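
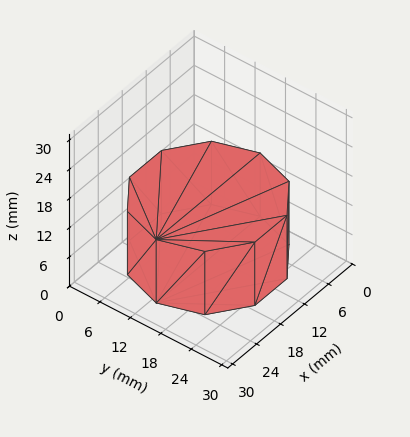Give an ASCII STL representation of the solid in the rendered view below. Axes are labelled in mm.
Reading the render: the shape is a regular 10-sided prism (a cylinder approximated with 10 flat sides), circumscribed radius ≈ 13 mm, height ≈ 13 mm (dimensions read to the nearest mm from the axis ticks). For the STL, each face is triangulated and given an outward normal.

solid part
  facet normal 0.0000 0.0000 -1.0000
    outer loop
      vertex 17.02 25.36 0.00
      vertex 23.52 20.64 0.00
      vertex 26.00 13.00 0.00
    endloop
  endfacet
  facet normal 0.0000 0.0000 -1.0000
    outer loop
      vertex 8.98 25.36 0.00
      vertex 17.02 25.36 0.00
      vertex 26.00 13.00 0.00
    endloop
  endfacet
  facet normal 0.0000 0.0000 -1.0000
    outer loop
      vertex 2.48 20.64 0.00
      vertex 8.98 25.36 0.00
      vertex 26.00 13.00 0.00
    endloop
  endfacet
  facet normal 0.0000 0.0000 -1.0000
    outer loop
      vertex 0.00 13.00 0.00
      vertex 2.48 20.64 0.00
      vertex 26.00 13.00 0.00
    endloop
  endfacet
  facet normal 0.0000 0.0000 -1.0000
    outer loop
      vertex 2.48 5.36 0.00
      vertex 0.00 13.00 0.00
      vertex 26.00 13.00 0.00
    endloop
  endfacet
  facet normal 0.0000 0.0000 -1.0000
    outer loop
      vertex 8.98 0.64 0.00
      vertex 2.48 5.36 0.00
      vertex 26.00 13.00 0.00
    endloop
  endfacet
  facet normal 0.0000 0.0000 -1.0000
    outer loop
      vertex 17.02 0.64 0.00
      vertex 8.98 0.64 0.00
      vertex 26.00 13.00 0.00
    endloop
  endfacet
  facet normal 0.0000 0.0000 -1.0000
    outer loop
      vertex 23.52 5.36 0.00
      vertex 17.02 0.64 0.00
      vertex 26.00 13.00 0.00
    endloop
  endfacet
  facet normal 0.0000 0.0000 1.0000
    outer loop
      vertex 26.00 13.00 13.00
      vertex 23.52 20.64 13.00
      vertex 17.02 25.36 13.00
    endloop
  endfacet
  facet normal 0.0000 0.0000 1.0000
    outer loop
      vertex 26.00 13.00 13.00
      vertex 17.02 25.36 13.00
      vertex 8.98 25.36 13.00
    endloop
  endfacet
  facet normal 0.0000 0.0000 1.0000
    outer loop
      vertex 26.00 13.00 13.00
      vertex 8.98 25.36 13.00
      vertex 2.48 20.64 13.00
    endloop
  endfacet
  facet normal 0.0000 0.0000 1.0000
    outer loop
      vertex 26.00 13.00 13.00
      vertex 2.48 20.64 13.00
      vertex 0.00 13.00 13.00
    endloop
  endfacet
  facet normal 0.0000 0.0000 1.0000
    outer loop
      vertex 26.00 13.00 13.00
      vertex 0.00 13.00 13.00
      vertex 2.48 5.36 13.00
    endloop
  endfacet
  facet normal 0.0000 0.0000 1.0000
    outer loop
      vertex 26.00 13.00 13.00
      vertex 2.48 5.36 13.00
      vertex 8.98 0.64 13.00
    endloop
  endfacet
  facet normal 0.0000 0.0000 1.0000
    outer loop
      vertex 26.00 13.00 13.00
      vertex 8.98 0.64 13.00
      vertex 17.02 0.64 13.00
    endloop
  endfacet
  facet normal 0.0000 0.0000 1.0000
    outer loop
      vertex 26.00 13.00 13.00
      vertex 17.02 0.64 13.00
      vertex 23.52 5.36 13.00
    endloop
  endfacet
  facet normal 0.9511 0.3087 0.0000
    outer loop
      vertex 26.00 13.00 0.00
      vertex 23.52 20.64 0.00
      vertex 23.52 20.64 13.00
    endloop
  endfacet
  facet normal 0.9511 0.3087 0.0000
    outer loop
      vertex 26.00 13.00 0.00
      vertex 23.52 20.64 13.00
      vertex 26.00 13.00 13.00
    endloop
  endfacet
  facet normal 0.5876 0.8092 0.0000
    outer loop
      vertex 23.52 20.64 0.00
      vertex 17.02 25.36 0.00
      vertex 17.02 25.36 13.00
    endloop
  endfacet
  facet normal 0.5876 0.8092 0.0000
    outer loop
      vertex 23.52 20.64 0.00
      vertex 17.02 25.36 13.00
      vertex 23.52 20.64 13.00
    endloop
  endfacet
  facet normal 0.0000 1.0000 0.0000
    outer loop
      vertex 17.02 25.36 0.00
      vertex 8.98 25.36 0.00
      vertex 8.98 25.36 13.00
    endloop
  endfacet
  facet normal 0.0000 1.0000 0.0000
    outer loop
      vertex 17.02 25.36 0.00
      vertex 8.98 25.36 13.00
      vertex 17.02 25.36 13.00
    endloop
  endfacet
  facet normal -0.5876 0.8092 0.0000
    outer loop
      vertex 8.98 25.36 0.00
      vertex 2.48 20.64 0.00
      vertex 2.48 20.64 13.00
    endloop
  endfacet
  facet normal -0.5876 0.8092 0.0000
    outer loop
      vertex 8.98 25.36 0.00
      vertex 2.48 20.64 13.00
      vertex 8.98 25.36 13.00
    endloop
  endfacet
  facet normal -0.9511 0.3087 0.0000
    outer loop
      vertex 2.48 20.64 0.00
      vertex 0.00 13.00 0.00
      vertex 0.00 13.00 13.00
    endloop
  endfacet
  facet normal -0.9511 0.3087 0.0000
    outer loop
      vertex 2.48 20.64 0.00
      vertex 0.00 13.00 13.00
      vertex 2.48 20.64 13.00
    endloop
  endfacet
  facet normal -0.9511 -0.3087 0.0000
    outer loop
      vertex 0.00 13.00 0.00
      vertex 2.48 5.36 0.00
      vertex 2.48 5.36 13.00
    endloop
  endfacet
  facet normal -0.9511 -0.3087 0.0000
    outer loop
      vertex 0.00 13.00 0.00
      vertex 2.48 5.36 13.00
      vertex 0.00 13.00 13.00
    endloop
  endfacet
  facet normal -0.5876 -0.8092 0.0000
    outer loop
      vertex 2.48 5.36 0.00
      vertex 8.98 0.64 0.00
      vertex 8.98 0.64 13.00
    endloop
  endfacet
  facet normal -0.5876 -0.8092 0.0000
    outer loop
      vertex 2.48 5.36 0.00
      vertex 8.98 0.64 13.00
      vertex 2.48 5.36 13.00
    endloop
  endfacet
  facet normal 0.0000 -1.0000 0.0000
    outer loop
      vertex 8.98 0.64 0.00
      vertex 17.02 0.64 0.00
      vertex 17.02 0.64 13.00
    endloop
  endfacet
  facet normal 0.0000 -1.0000 0.0000
    outer loop
      vertex 8.98 0.64 0.00
      vertex 17.02 0.64 13.00
      vertex 8.98 0.64 13.00
    endloop
  endfacet
  facet normal 0.5876 -0.8092 0.0000
    outer loop
      vertex 17.02 0.64 0.00
      vertex 23.52 5.36 0.00
      vertex 23.52 5.36 13.00
    endloop
  endfacet
  facet normal 0.5876 -0.8092 0.0000
    outer loop
      vertex 17.02 0.64 0.00
      vertex 23.52 5.36 13.00
      vertex 17.02 0.64 13.00
    endloop
  endfacet
  facet normal 0.9511 -0.3087 0.0000
    outer loop
      vertex 23.52 5.36 0.00
      vertex 26.00 13.00 0.00
      vertex 26.00 13.00 13.00
    endloop
  endfacet
  facet normal 0.9511 -0.3087 0.0000
    outer loop
      vertex 23.52 5.36 0.00
      vertex 26.00 13.00 13.00
      vertex 23.52 5.36 13.00
    endloop
  endfacet
endsolid part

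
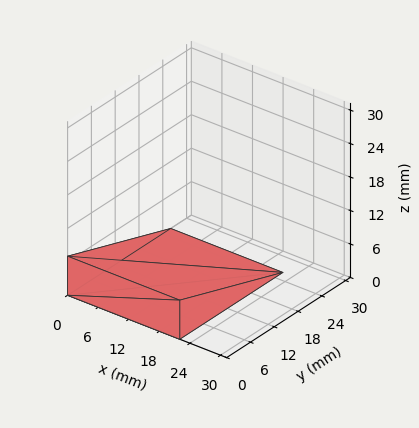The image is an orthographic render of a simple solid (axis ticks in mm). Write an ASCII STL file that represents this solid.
Reading the render: the shape is a wedge (ramp): 22 × 26 mm base, rising to 7 mm along the y=0 edge and sloping linearly to z=0 at y=26 (dimensions read to the nearest mm from the axis ticks). For the STL, each face is triangulated and given an outward normal.

solid part
  facet normal 0.0000 0.0000 -1.0000
    outer loop
      vertex 22.000 26.000 0.000
      vertex 22.000 0.000 0.000
      vertex 0.000 0.000 0.000
    endloop
  endfacet
  facet normal 0.0000 0.0000 -1.0000
    outer loop
      vertex 0.000 26.000 0.000
      vertex 22.000 26.000 0.000
      vertex 0.000 0.000 0.000
    endloop
  endfacet
  facet normal 0.0000 -1.0000 0.0000
    outer loop
      vertex 0.000 0.000 0.000
      vertex 22.000 0.000 0.000
      vertex 22.000 0.000 7.000
    endloop
  endfacet
  facet normal 0.0000 -1.0000 0.0000
    outer loop
      vertex 0.000 0.000 0.000
      vertex 22.000 0.000 7.000
      vertex 0.000 0.000 7.000
    endloop
  endfacet
  facet normal 0.0000 0.2600 0.9656
    outer loop
      vertex 0.000 0.000 7.000
      vertex 22.000 0.000 7.000
      vertex 22.000 26.000 0.000
    endloop
  endfacet
  facet normal 0.0000 0.2600 0.9656
    outer loop
      vertex 0.000 0.000 7.000
      vertex 22.000 26.000 0.000
      vertex 0.000 26.000 0.000
    endloop
  endfacet
  facet normal -1.0000 0.0000 0.0000
    outer loop
      vertex 0.000 0.000 7.000
      vertex 0.000 26.000 0.000
      vertex 0.000 0.000 0.000
    endloop
  endfacet
  facet normal 1.0000 0.0000 0.0000
    outer loop
      vertex 22.000 0.000 0.000
      vertex 22.000 26.000 0.000
      vertex 22.000 0.000 7.000
    endloop
  endfacet
endsolid part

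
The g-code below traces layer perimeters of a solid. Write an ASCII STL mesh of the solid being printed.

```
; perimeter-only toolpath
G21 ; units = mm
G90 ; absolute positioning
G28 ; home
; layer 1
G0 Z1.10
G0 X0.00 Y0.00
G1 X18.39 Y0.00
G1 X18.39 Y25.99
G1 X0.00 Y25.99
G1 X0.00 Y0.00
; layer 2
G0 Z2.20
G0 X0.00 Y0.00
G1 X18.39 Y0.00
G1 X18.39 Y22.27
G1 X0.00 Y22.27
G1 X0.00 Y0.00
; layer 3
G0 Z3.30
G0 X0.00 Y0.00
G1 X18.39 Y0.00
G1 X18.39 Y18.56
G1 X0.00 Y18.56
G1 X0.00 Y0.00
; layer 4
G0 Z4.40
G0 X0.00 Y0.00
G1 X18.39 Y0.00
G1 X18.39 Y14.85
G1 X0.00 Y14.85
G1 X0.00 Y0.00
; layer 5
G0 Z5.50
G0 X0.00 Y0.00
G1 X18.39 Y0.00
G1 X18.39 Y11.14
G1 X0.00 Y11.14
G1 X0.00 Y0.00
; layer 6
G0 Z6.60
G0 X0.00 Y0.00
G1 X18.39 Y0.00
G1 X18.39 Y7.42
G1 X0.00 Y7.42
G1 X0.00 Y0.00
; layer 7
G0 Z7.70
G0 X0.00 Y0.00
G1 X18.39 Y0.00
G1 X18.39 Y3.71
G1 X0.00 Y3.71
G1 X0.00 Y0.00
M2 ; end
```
solid part
  facet normal 0.0000 0.0000 -1.0000
    outer loop
      vertex 18.39 29.70 0.00
      vertex 18.39 0.00 0.00
      vertex 0.00 0.00 0.00
    endloop
  endfacet
  facet normal 0.0000 0.0000 -1.0000
    outer loop
      vertex 0.00 29.70 0.00
      vertex 18.39 29.70 0.00
      vertex 0.00 0.00 0.00
    endloop
  endfacet
  facet normal 0.0000 -1.0000 0.0000
    outer loop
      vertex 0.00 0.00 0.00
      vertex 18.39 0.00 0.00
      vertex 18.39 0.00 8.80
    endloop
  endfacet
  facet normal 0.0000 -1.0000 0.0000
    outer loop
      vertex 0.00 0.00 0.00
      vertex 18.39 0.00 8.80
      vertex 0.00 0.00 8.80
    endloop
  endfacet
  facet normal 0.0000 0.2841 0.9588
    outer loop
      vertex 0.00 0.00 8.80
      vertex 18.39 0.00 8.80
      vertex 18.39 29.70 0.00
    endloop
  endfacet
  facet normal 0.0000 0.2841 0.9588
    outer loop
      vertex 0.00 0.00 8.80
      vertex 18.39 29.70 0.00
      vertex 0.00 29.70 0.00
    endloop
  endfacet
  facet normal -1.0000 0.0000 0.0000
    outer loop
      vertex 0.00 0.00 8.80
      vertex 0.00 29.70 0.00
      vertex 0.00 0.00 0.00
    endloop
  endfacet
  facet normal 1.0000 0.0000 0.0000
    outer loop
      vertex 18.39 0.00 0.00
      vertex 18.39 29.70 0.00
      vertex 18.39 0.00 8.80
    endloop
  endfacet
endsolid part

The G0 Z moves step by Δz≈1.10 mm. The G1 loops shrink linearly with z, so the solid tapers from its base footprint up to z≈8.8. Closing with a flat bottom cap and the tapered top and triangulating gives 8 facets — a wedge (ramp): 18.4 × 29.7 mm base, rising to 8.8 mm along the y=0 edge and sloping linearly to z=0 at y=29.7.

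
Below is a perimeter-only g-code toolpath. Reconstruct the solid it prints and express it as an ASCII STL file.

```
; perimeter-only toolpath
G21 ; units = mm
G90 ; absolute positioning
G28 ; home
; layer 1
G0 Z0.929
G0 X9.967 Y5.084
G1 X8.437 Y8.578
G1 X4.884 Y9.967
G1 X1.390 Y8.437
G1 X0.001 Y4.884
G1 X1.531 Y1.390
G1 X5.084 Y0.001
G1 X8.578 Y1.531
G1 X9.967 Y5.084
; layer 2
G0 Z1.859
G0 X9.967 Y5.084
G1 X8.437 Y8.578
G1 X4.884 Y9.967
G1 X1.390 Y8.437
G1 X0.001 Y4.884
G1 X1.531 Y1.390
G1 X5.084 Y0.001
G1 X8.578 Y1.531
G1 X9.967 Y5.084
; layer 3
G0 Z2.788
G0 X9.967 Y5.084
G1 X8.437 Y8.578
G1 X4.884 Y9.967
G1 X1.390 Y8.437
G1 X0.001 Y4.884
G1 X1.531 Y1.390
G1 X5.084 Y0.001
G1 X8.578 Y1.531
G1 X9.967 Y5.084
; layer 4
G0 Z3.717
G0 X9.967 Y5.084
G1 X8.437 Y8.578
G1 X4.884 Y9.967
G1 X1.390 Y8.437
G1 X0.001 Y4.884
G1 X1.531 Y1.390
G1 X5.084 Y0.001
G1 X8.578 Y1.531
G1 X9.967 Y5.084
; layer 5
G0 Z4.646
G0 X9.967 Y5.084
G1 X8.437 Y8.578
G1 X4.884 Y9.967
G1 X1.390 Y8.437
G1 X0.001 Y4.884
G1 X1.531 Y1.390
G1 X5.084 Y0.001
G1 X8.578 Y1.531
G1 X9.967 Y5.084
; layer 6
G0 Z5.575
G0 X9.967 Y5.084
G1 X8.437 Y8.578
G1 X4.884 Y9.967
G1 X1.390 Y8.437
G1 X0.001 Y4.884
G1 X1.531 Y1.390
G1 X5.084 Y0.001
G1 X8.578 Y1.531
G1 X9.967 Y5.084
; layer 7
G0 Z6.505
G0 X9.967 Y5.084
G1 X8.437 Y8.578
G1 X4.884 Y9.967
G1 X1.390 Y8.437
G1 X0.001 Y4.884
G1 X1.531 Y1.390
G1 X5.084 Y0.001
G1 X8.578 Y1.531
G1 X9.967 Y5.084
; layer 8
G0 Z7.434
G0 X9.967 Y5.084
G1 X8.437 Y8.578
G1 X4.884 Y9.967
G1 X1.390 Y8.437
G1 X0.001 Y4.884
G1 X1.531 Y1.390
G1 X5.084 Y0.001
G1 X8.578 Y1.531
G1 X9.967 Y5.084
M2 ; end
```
solid part
  facet normal 0.0000 0.0000 -1.0000
    outer loop
      vertex 4.884 9.967 0.000
      vertex 8.437 8.578 0.000
      vertex 9.967 5.084 0.000
    endloop
  endfacet
  facet normal 0.0000 0.0000 -1.0000
    outer loop
      vertex 1.390 8.437 0.000
      vertex 4.884 9.967 0.000
      vertex 9.967 5.084 0.000
    endloop
  endfacet
  facet normal 0.0000 0.0000 -1.0000
    outer loop
      vertex 0.001 4.884 0.000
      vertex 1.390 8.437 0.000
      vertex 9.967 5.084 0.000
    endloop
  endfacet
  facet normal 0.0000 0.0000 -1.0000
    outer loop
      vertex 1.531 1.390 0.000
      vertex 0.001 4.884 0.000
      vertex 9.967 5.084 0.000
    endloop
  endfacet
  facet normal 0.0000 0.0000 -1.0000
    outer loop
      vertex 5.084 0.001 0.000
      vertex 1.531 1.390 0.000
      vertex 9.967 5.084 0.000
    endloop
  endfacet
  facet normal 0.0000 0.0000 -1.0000
    outer loop
      vertex 8.578 1.531 0.000
      vertex 5.084 0.001 0.000
      vertex 9.967 5.084 0.000
    endloop
  endfacet
  facet normal 0.0000 0.0000 1.0000
    outer loop
      vertex 9.967 5.084 7.434
      vertex 8.437 8.578 7.434
      vertex 4.884 9.967 7.434
    endloop
  endfacet
  facet normal 0.0000 0.0000 1.0000
    outer loop
      vertex 9.967 5.084 7.434
      vertex 4.884 9.967 7.434
      vertex 1.390 8.437 7.434
    endloop
  endfacet
  facet normal 0.0000 0.0000 1.0000
    outer loop
      vertex 9.967 5.084 7.434
      vertex 1.390 8.437 7.434
      vertex 0.001 4.884 7.434
    endloop
  endfacet
  facet normal 0.0000 0.0000 1.0000
    outer loop
      vertex 9.967 5.084 7.434
      vertex 0.001 4.884 7.434
      vertex 1.531 1.390 7.434
    endloop
  endfacet
  facet normal 0.0000 0.0000 1.0000
    outer loop
      vertex 9.967 5.084 7.434
      vertex 1.531 1.390 7.434
      vertex 5.084 0.001 7.434
    endloop
  endfacet
  facet normal 0.0000 0.0000 1.0000
    outer loop
      vertex 9.967 5.084 7.434
      vertex 5.084 0.001 7.434
      vertex 8.578 1.531 7.434
    endloop
  endfacet
  facet normal 0.9160 0.4011 0.0000
    outer loop
      vertex 9.967 5.084 0.000
      vertex 8.437 8.578 0.000
      vertex 8.437 8.578 7.434
    endloop
  endfacet
  facet normal 0.9160 0.4011 0.0000
    outer loop
      vertex 9.967 5.084 0.000
      vertex 8.437 8.578 7.434
      vertex 9.967 5.084 7.434
    endloop
  endfacet
  facet normal 0.3641 0.9314 0.0000
    outer loop
      vertex 8.437 8.578 0.000
      vertex 4.884 9.967 0.000
      vertex 4.884 9.967 7.434
    endloop
  endfacet
  facet normal 0.3641 0.9314 0.0000
    outer loop
      vertex 8.437 8.578 0.000
      vertex 4.884 9.967 7.434
      vertex 8.437 8.578 7.434
    endloop
  endfacet
  facet normal -0.4011 0.9160 0.0000
    outer loop
      vertex 4.884 9.967 0.000
      vertex 1.390 8.437 0.000
      vertex 1.390 8.437 7.434
    endloop
  endfacet
  facet normal -0.4011 0.9160 0.0000
    outer loop
      vertex 4.884 9.967 0.000
      vertex 1.390 8.437 7.434
      vertex 4.884 9.967 7.434
    endloop
  endfacet
  facet normal -0.9314 0.3641 0.0000
    outer loop
      vertex 1.390 8.437 0.000
      vertex 0.001 4.884 0.000
      vertex 0.001 4.884 7.434
    endloop
  endfacet
  facet normal -0.9314 0.3641 0.0000
    outer loop
      vertex 1.390 8.437 0.000
      vertex 0.001 4.884 7.434
      vertex 1.390 8.437 7.434
    endloop
  endfacet
  facet normal -0.9160 -0.4011 0.0000
    outer loop
      vertex 0.001 4.884 0.000
      vertex 1.531 1.390 0.000
      vertex 1.531 1.390 7.434
    endloop
  endfacet
  facet normal -0.9160 -0.4011 0.0000
    outer loop
      vertex 0.001 4.884 0.000
      vertex 1.531 1.390 7.434
      vertex 0.001 4.884 7.434
    endloop
  endfacet
  facet normal -0.3641 -0.9314 0.0000
    outer loop
      vertex 1.531 1.390 0.000
      vertex 5.084 0.001 0.000
      vertex 5.084 0.001 7.434
    endloop
  endfacet
  facet normal -0.3641 -0.9314 0.0000
    outer loop
      vertex 1.531 1.390 0.000
      vertex 5.084 0.001 7.434
      vertex 1.531 1.390 7.434
    endloop
  endfacet
  facet normal 0.4011 -0.9160 0.0000
    outer loop
      vertex 5.084 0.001 0.000
      vertex 8.578 1.531 0.000
      vertex 8.578 1.531 7.434
    endloop
  endfacet
  facet normal 0.4011 -0.9160 0.0000
    outer loop
      vertex 5.084 0.001 0.000
      vertex 8.578 1.531 7.434
      vertex 5.084 0.001 7.434
    endloop
  endfacet
  facet normal 0.9314 -0.3641 0.0000
    outer loop
      vertex 8.578 1.531 0.000
      vertex 9.967 5.084 0.000
      vertex 9.967 5.084 7.434
    endloop
  endfacet
  facet normal 0.9314 -0.3641 0.0000
    outer loop
      vertex 8.578 1.531 0.000
      vertex 9.967 5.084 7.434
      vertex 8.578 1.531 7.434
    endloop
  endfacet
endsolid part

The G0 Z moves step by Δz≈0.929 mm. Every layer's G1 loop is the same polygon, so the solid is a straight extrusion of it from z=0 to z≈7.43. Closing with flat bottom and top caps and triangulating gives 28 facets — a regular 8-sided prism (a cylinder approximated with 8 flat sides), circumscribed radius ≈ 4.98 mm, height ≈ 7.43 mm.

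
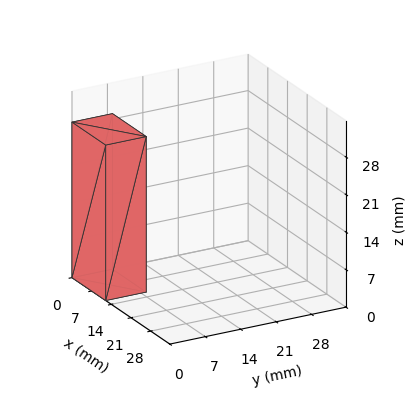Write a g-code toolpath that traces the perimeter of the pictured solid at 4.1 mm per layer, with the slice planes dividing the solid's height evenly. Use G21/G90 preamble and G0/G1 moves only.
Reading the render: the shape is a rectangular box, roughly 12 × 8 mm footprint and 29 mm tall (dimensions read to the nearest mm from the axis ticks). For the g-code, the solid's height is divided into equal slices at the stated Δz and each level perimeter traced with G1 moves after a G0 lift.

; perimeter-only toolpath
G21 ; units = mm
G90 ; absolute positioning
G28 ; home
; layer 1
G0 Z4.1
G0 X0.0 Y0.0
G1 X12.0 Y0.0
G1 X12.0 Y8.0
G1 X0.0 Y8.0
G1 X0.0 Y0.0
; layer 2
G0 Z8.3
G0 X0.0 Y0.0
G1 X12.0 Y0.0
G1 X12.0 Y8.0
G1 X0.0 Y8.0
G1 X0.0 Y0.0
; layer 3
G0 Z12.4
G0 X0.0 Y0.0
G1 X12.0 Y0.0
G1 X12.0 Y8.0
G1 X0.0 Y8.0
G1 X0.0 Y0.0
; layer 4
G0 Z16.6
G0 X0.0 Y0.0
G1 X12.0 Y0.0
G1 X12.0 Y8.0
G1 X0.0 Y8.0
G1 X0.0 Y0.0
; layer 5
G0 Z20.7
G0 X0.0 Y0.0
G1 X12.0 Y0.0
G1 X12.0 Y8.0
G1 X0.0 Y8.0
G1 X0.0 Y0.0
; layer 6
G0 Z24.9
G0 X0.0 Y0.0
G1 X12.0 Y0.0
G1 X12.0 Y8.0
G1 X0.0 Y8.0
G1 X0.0 Y0.0
; layer 7
G0 Z29.0
G0 X0.0 Y0.0
G1 X12.0 Y0.0
G1 X12.0 Y8.0
G1 X0.0 Y8.0
G1 X0.0 Y0.0
M2 ; end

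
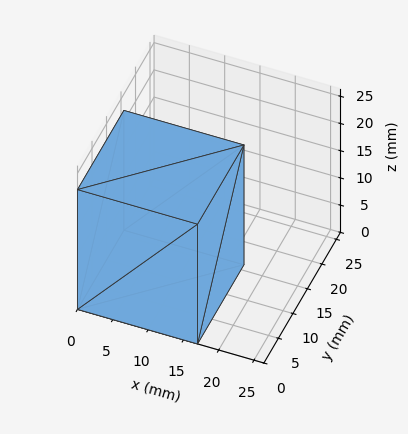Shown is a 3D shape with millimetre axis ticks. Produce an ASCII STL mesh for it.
Reading the render: the shape is a rectangular box, roughly 17 × 16 mm footprint and 22 mm tall (dimensions read to the nearest mm from the axis ticks). For the STL, each face is triangulated and given an outward normal.

solid part
  facet normal 0.0000 0.0000 -1.0000
    outer loop
      vertex 17.00 16.00 0.00
      vertex 17.00 0.00 0.00
      vertex 0.00 0.00 0.00
    endloop
  endfacet
  facet normal 0.0000 0.0000 -1.0000
    outer loop
      vertex 0.00 16.00 0.00
      vertex 17.00 16.00 0.00
      vertex 0.00 0.00 0.00
    endloop
  endfacet
  facet normal 0.0000 0.0000 1.0000
    outer loop
      vertex 0.00 0.00 22.00
      vertex 17.00 0.00 22.00
      vertex 17.00 16.00 22.00
    endloop
  endfacet
  facet normal 0.0000 0.0000 1.0000
    outer loop
      vertex 0.00 0.00 22.00
      vertex 17.00 16.00 22.00
      vertex 0.00 16.00 22.00
    endloop
  endfacet
  facet normal 0.0000 -1.0000 0.0000
    outer loop
      vertex 0.00 0.00 0.00
      vertex 17.00 0.00 0.00
      vertex 17.00 0.00 22.00
    endloop
  endfacet
  facet normal 0.0000 -1.0000 0.0000
    outer loop
      vertex 0.00 0.00 0.00
      vertex 17.00 0.00 22.00
      vertex 0.00 0.00 22.00
    endloop
  endfacet
  facet normal 0.0000 1.0000 0.0000
    outer loop
      vertex 17.00 16.00 22.00
      vertex 17.00 16.00 0.00
      vertex 0.00 16.00 0.00
    endloop
  endfacet
  facet normal 0.0000 1.0000 0.0000
    outer loop
      vertex 0.00 16.00 22.00
      vertex 17.00 16.00 22.00
      vertex 0.00 16.00 0.00
    endloop
  endfacet
  facet normal -1.0000 0.0000 0.0000
    outer loop
      vertex 0.00 16.00 22.00
      vertex 0.00 16.00 0.00
      vertex 0.00 0.00 0.00
    endloop
  endfacet
  facet normal -1.0000 0.0000 0.0000
    outer loop
      vertex 0.00 0.00 22.00
      vertex 0.00 16.00 22.00
      vertex 0.00 0.00 0.00
    endloop
  endfacet
  facet normal 1.0000 0.0000 0.0000
    outer loop
      vertex 17.00 0.00 0.00
      vertex 17.00 16.00 0.00
      vertex 17.00 16.00 22.00
    endloop
  endfacet
  facet normal 1.0000 0.0000 0.0000
    outer loop
      vertex 17.00 0.00 0.00
      vertex 17.00 16.00 22.00
      vertex 17.00 0.00 22.00
    endloop
  endfacet
endsolid part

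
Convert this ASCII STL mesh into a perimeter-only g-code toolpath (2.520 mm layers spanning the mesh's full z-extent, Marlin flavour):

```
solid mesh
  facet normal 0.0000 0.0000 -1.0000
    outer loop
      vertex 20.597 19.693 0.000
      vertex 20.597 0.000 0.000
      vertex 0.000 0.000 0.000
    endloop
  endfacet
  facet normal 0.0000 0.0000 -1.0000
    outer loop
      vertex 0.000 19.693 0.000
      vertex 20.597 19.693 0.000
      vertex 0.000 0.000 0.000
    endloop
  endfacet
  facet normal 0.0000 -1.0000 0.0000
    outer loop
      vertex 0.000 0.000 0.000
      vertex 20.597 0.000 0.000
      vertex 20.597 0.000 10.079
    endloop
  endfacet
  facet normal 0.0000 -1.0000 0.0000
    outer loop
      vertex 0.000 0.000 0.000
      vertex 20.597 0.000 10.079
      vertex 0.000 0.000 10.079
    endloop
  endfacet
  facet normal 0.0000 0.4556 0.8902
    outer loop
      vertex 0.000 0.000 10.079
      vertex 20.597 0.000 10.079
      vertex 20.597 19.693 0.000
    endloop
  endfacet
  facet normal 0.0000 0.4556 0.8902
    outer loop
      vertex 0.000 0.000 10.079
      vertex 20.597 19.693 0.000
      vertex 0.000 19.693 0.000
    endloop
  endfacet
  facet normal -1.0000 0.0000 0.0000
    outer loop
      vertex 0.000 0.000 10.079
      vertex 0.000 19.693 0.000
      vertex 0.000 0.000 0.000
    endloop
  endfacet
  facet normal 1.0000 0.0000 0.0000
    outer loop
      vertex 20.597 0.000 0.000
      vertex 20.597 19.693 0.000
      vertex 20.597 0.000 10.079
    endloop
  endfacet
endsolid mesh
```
; perimeter-only toolpath
G21 ; units = mm
G90 ; absolute positioning
G28 ; home
; layer 1
G0 Z2.520
G0 X0.000 Y0.000
G1 X20.597 Y0.000
G1 X20.597 Y14.770
G1 X0.000 Y14.770
G1 X0.000 Y0.000
; layer 2
G0 Z5.040
G0 X0.000 Y0.000
G1 X20.597 Y0.000
G1 X20.597 Y9.847
G1 X0.000 Y9.847
G1 X0.000 Y0.000
; layer 3
G0 Z7.559
G0 X0.000 Y0.000
G1 X20.597 Y0.000
G1 X20.597 Y4.923
G1 X0.000 Y4.923
G1 X0.000 Y0.000
M2 ; end

The solid is a wedge (ramp): 20.6 × 19.7 mm base, rising to 10.1 mm along the y=0 edge and sloping linearly to z=0 at y=19.7. Slicing at Δz = 2.520 mm — 4 equal slices spanning the solid's height, so layer i sits at z = i·h/4 — gives 3 non-empty perimeters. Each is a 4-segment closed polygon; G0 lifts to the layer z and rapids to the start vertex, then G1 traces the edges. The cross-section shrinks linearly with z (the slice at the apex is degenerate and omitted).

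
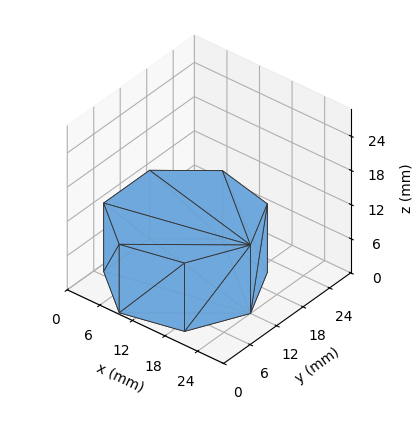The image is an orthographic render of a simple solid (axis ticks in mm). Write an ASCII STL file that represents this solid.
Reading the render: the shape is a regular 7-sided prism (a cylinder approximated with 7 flat sides), circumscribed radius ≈ 12 mm, height ≈ 12 mm (dimensions read to the nearest mm from the axis ticks). For the STL, each face is triangulated and given an outward normal.

solid part
  facet normal 0.0000 0.0000 -1.0000
    outer loop
      vertex 9.33 23.70 0.00
      vertex 19.48 21.38 0.00
      vertex 24.00 12.00 0.00
    endloop
  endfacet
  facet normal 0.0000 0.0000 -1.0000
    outer loop
      vertex 1.19 17.21 0.00
      vertex 9.33 23.70 0.00
      vertex 24.00 12.00 0.00
    endloop
  endfacet
  facet normal 0.0000 0.0000 -1.0000
    outer loop
      vertex 1.19 6.79 0.00
      vertex 1.19 17.21 0.00
      vertex 24.00 12.00 0.00
    endloop
  endfacet
  facet normal 0.0000 0.0000 -1.0000
    outer loop
      vertex 9.33 0.30 0.00
      vertex 1.19 6.79 0.00
      vertex 24.00 12.00 0.00
    endloop
  endfacet
  facet normal 0.0000 0.0000 -1.0000
    outer loop
      vertex 19.48 2.62 0.00
      vertex 9.33 0.30 0.00
      vertex 24.00 12.00 0.00
    endloop
  endfacet
  facet normal 0.0000 0.0000 1.0000
    outer loop
      vertex 24.00 12.00 12.00
      vertex 19.48 21.38 12.00
      vertex 9.33 23.70 12.00
    endloop
  endfacet
  facet normal 0.0000 0.0000 1.0000
    outer loop
      vertex 24.00 12.00 12.00
      vertex 9.33 23.70 12.00
      vertex 1.19 17.21 12.00
    endloop
  endfacet
  facet normal 0.0000 0.0000 1.0000
    outer loop
      vertex 24.00 12.00 12.00
      vertex 1.19 17.21 12.00
      vertex 1.19 6.79 12.00
    endloop
  endfacet
  facet normal 0.0000 0.0000 1.0000
    outer loop
      vertex 24.00 12.00 12.00
      vertex 1.19 6.79 12.00
      vertex 9.33 0.30 12.00
    endloop
  endfacet
  facet normal 0.0000 0.0000 1.0000
    outer loop
      vertex 24.00 12.00 12.00
      vertex 9.33 0.30 12.00
      vertex 19.48 2.62 12.00
    endloop
  endfacet
  facet normal 0.9009 0.4341 0.0000
    outer loop
      vertex 24.00 12.00 0.00
      vertex 19.48 21.38 0.00
      vertex 19.48 21.38 12.00
    endloop
  endfacet
  facet normal 0.9009 0.4341 0.0000
    outer loop
      vertex 24.00 12.00 0.00
      vertex 19.48 21.38 12.00
      vertex 24.00 12.00 12.00
    endloop
  endfacet
  facet normal 0.2228 0.9749 0.0000
    outer loop
      vertex 19.48 21.38 0.00
      vertex 9.33 23.70 0.00
      vertex 9.33 23.70 12.00
    endloop
  endfacet
  facet normal 0.2228 0.9749 0.0000
    outer loop
      vertex 19.48 21.38 0.00
      vertex 9.33 23.70 12.00
      vertex 19.48 21.38 12.00
    endloop
  endfacet
  facet normal -0.6234 0.7819 0.0000
    outer loop
      vertex 9.33 23.70 0.00
      vertex 1.19 17.21 0.00
      vertex 1.19 17.21 12.00
    endloop
  endfacet
  facet normal -0.6234 0.7819 0.0000
    outer loop
      vertex 9.33 23.70 0.00
      vertex 1.19 17.21 12.00
      vertex 9.33 23.70 12.00
    endloop
  endfacet
  facet normal -1.0000 0.0000 0.0000
    outer loop
      vertex 1.19 17.21 0.00
      vertex 1.19 6.79 0.00
      vertex 1.19 6.79 12.00
    endloop
  endfacet
  facet normal -1.0000 0.0000 0.0000
    outer loop
      vertex 1.19 17.21 0.00
      vertex 1.19 6.79 12.00
      vertex 1.19 17.21 12.00
    endloop
  endfacet
  facet normal -0.6234 -0.7819 0.0000
    outer loop
      vertex 1.19 6.79 0.00
      vertex 9.33 0.30 0.00
      vertex 9.33 0.30 12.00
    endloop
  endfacet
  facet normal -0.6234 -0.7819 0.0000
    outer loop
      vertex 1.19 6.79 0.00
      vertex 9.33 0.30 12.00
      vertex 1.19 6.79 12.00
    endloop
  endfacet
  facet normal 0.2228 -0.9749 0.0000
    outer loop
      vertex 9.33 0.30 0.00
      vertex 19.48 2.62 0.00
      vertex 19.48 2.62 12.00
    endloop
  endfacet
  facet normal 0.2228 -0.9749 0.0000
    outer loop
      vertex 9.33 0.30 0.00
      vertex 19.48 2.62 12.00
      vertex 9.33 0.30 12.00
    endloop
  endfacet
  facet normal 0.9009 -0.4341 0.0000
    outer loop
      vertex 19.48 2.62 0.00
      vertex 24.00 12.00 0.00
      vertex 24.00 12.00 12.00
    endloop
  endfacet
  facet normal 0.9009 -0.4341 0.0000
    outer loop
      vertex 19.48 2.62 0.00
      vertex 24.00 12.00 12.00
      vertex 19.48 2.62 12.00
    endloop
  endfacet
endsolid part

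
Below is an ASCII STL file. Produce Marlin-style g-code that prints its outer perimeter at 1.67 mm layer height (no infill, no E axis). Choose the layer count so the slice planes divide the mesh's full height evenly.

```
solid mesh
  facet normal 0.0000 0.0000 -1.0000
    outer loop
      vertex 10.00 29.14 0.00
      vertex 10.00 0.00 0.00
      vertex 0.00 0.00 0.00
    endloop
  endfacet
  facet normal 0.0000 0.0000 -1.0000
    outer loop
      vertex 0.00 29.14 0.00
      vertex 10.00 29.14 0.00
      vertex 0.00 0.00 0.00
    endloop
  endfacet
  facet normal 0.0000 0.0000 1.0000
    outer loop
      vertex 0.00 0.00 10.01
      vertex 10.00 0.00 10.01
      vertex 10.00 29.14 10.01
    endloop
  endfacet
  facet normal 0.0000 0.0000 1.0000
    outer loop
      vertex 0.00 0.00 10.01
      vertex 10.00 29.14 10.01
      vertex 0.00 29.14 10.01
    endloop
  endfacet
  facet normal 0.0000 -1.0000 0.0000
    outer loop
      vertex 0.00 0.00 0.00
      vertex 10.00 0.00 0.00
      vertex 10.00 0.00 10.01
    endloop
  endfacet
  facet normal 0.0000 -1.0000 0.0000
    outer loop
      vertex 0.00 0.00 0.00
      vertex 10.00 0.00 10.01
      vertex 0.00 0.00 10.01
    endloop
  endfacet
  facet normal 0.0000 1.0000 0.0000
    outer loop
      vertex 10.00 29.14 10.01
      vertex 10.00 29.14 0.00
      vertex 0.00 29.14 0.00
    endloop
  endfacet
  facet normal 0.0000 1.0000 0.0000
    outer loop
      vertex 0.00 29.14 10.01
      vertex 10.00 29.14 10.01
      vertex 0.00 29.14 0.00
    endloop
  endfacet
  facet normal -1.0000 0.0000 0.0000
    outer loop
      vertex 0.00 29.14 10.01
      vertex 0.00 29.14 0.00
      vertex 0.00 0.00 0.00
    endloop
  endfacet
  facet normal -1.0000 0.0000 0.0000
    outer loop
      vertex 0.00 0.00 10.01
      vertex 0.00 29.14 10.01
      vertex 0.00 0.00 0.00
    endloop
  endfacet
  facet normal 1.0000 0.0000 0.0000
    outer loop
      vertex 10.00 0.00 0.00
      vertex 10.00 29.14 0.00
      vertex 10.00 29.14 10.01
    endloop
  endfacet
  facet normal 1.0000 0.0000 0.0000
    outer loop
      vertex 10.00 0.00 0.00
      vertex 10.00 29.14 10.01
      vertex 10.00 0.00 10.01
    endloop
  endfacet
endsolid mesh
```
; perimeter-only toolpath
G21 ; units = mm
G90 ; absolute positioning
G28 ; home
; layer 1
G0 Z1.67
G0 X0.00 Y0.00
G1 X10.00 Y0.00
G1 X10.00 Y29.14
G1 X0.00 Y29.14
G1 X0.00 Y0.00
; layer 2
G0 Z3.34
G0 X0.00 Y0.00
G1 X10.00 Y0.00
G1 X10.00 Y29.14
G1 X0.00 Y29.14
G1 X0.00 Y0.00
; layer 3
G0 Z5.00
G0 X0.00 Y0.00
G1 X10.00 Y0.00
G1 X10.00 Y29.14
G1 X0.00 Y29.14
G1 X0.00 Y0.00
; layer 4
G0 Z6.67
G0 X0.00 Y0.00
G1 X10.00 Y0.00
G1 X10.00 Y29.14
G1 X0.00 Y29.14
G1 X0.00 Y0.00
; layer 5
G0 Z8.34
G0 X0.00 Y0.00
G1 X10.00 Y0.00
G1 X10.00 Y29.14
G1 X0.00 Y29.14
G1 X0.00 Y0.00
; layer 6
G0 Z10.01
G0 X0.00 Y0.00
G1 X10.00 Y0.00
G1 X10.00 Y29.14
G1 X0.00 Y29.14
G1 X0.00 Y0.00
M2 ; end

The solid is a rectangular box, roughly 10 × 29.1 mm footprint and 10 mm tall. Slicing at Δz = 1.67 mm — 6 equal slices spanning the solid's height, so layer i sits at z = i·h/6 — gives 6 non-empty perimeters. Each is a 4-segment closed polygon; G0 lifts to the layer z and rapids to the start vertex, then G1 traces the edges.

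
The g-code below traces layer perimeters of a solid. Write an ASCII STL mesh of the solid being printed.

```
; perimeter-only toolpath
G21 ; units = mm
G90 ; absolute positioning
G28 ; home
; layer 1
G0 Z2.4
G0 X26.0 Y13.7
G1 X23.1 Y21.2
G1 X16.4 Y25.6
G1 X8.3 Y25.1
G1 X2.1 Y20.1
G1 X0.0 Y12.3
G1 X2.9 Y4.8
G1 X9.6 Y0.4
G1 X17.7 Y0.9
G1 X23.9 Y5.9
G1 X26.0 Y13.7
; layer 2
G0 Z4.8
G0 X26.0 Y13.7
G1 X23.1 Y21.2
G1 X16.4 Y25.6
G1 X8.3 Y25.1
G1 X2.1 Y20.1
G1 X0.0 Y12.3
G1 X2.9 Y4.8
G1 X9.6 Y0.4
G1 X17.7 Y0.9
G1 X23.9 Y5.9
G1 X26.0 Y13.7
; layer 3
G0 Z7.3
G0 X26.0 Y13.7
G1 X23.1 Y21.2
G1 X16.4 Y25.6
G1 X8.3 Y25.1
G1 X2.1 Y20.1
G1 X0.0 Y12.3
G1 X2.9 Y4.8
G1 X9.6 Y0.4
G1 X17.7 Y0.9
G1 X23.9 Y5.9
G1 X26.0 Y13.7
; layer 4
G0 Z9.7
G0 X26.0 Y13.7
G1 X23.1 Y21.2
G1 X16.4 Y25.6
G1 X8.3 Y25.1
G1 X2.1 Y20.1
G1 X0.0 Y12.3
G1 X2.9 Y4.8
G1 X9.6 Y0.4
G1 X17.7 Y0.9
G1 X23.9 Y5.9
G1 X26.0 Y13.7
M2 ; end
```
solid part
  facet normal 0.0000 0.0000 -1.0000
    outer loop
      vertex 16.4 25.6 0.0
      vertex 23.1 21.2 0.0
      vertex 26.0 13.7 0.0
    endloop
  endfacet
  facet normal 0.0000 0.0000 -1.0000
    outer loop
      vertex 8.3 25.1 0.0
      vertex 16.4 25.6 0.0
      vertex 26.0 13.7 0.0
    endloop
  endfacet
  facet normal 0.0000 0.0000 -1.0000
    outer loop
      vertex 2.1 20.1 0.0
      vertex 8.3 25.1 0.0
      vertex 26.0 13.7 0.0
    endloop
  endfacet
  facet normal 0.0000 0.0000 -1.0000
    outer loop
      vertex 0.0 12.3 0.0
      vertex 2.1 20.1 0.0
      vertex 26.0 13.7 0.0
    endloop
  endfacet
  facet normal 0.0000 0.0000 -1.0000
    outer loop
      vertex 2.9 4.8 0.0
      vertex 0.0 12.3 0.0
      vertex 26.0 13.7 0.0
    endloop
  endfacet
  facet normal 0.0000 0.0000 -1.0000
    outer loop
      vertex 9.6 0.4 0.0
      vertex 2.9 4.8 0.0
      vertex 26.0 13.7 0.0
    endloop
  endfacet
  facet normal 0.0000 0.0000 -1.0000
    outer loop
      vertex 17.7 0.9 0.0
      vertex 9.6 0.4 0.0
      vertex 26.0 13.7 0.0
    endloop
  endfacet
  facet normal 0.0000 0.0000 -1.0000
    outer loop
      vertex 23.9 5.9 0.0
      vertex 17.7 0.9 0.0
      vertex 26.0 13.7 0.0
    endloop
  endfacet
  facet normal 0.0000 0.0000 1.0000
    outer loop
      vertex 26.0 13.7 9.7
      vertex 23.1 21.2 9.7
      vertex 16.4 25.6 9.7
    endloop
  endfacet
  facet normal 0.0000 0.0000 1.0000
    outer loop
      vertex 26.0 13.7 9.7
      vertex 16.4 25.6 9.7
      vertex 8.3 25.1 9.7
    endloop
  endfacet
  facet normal 0.0000 0.0000 1.0000
    outer loop
      vertex 26.0 13.7 9.7
      vertex 8.3 25.1 9.7
      vertex 2.1 20.1 9.7
    endloop
  endfacet
  facet normal 0.0000 0.0000 1.0000
    outer loop
      vertex 26.0 13.7 9.7
      vertex 2.1 20.1 9.7
      vertex 0.0 12.3 9.7
    endloop
  endfacet
  facet normal 0.0000 0.0000 1.0000
    outer loop
      vertex 26.0 13.7 9.7
      vertex 0.0 12.3 9.7
      vertex 2.9 4.8 9.7
    endloop
  endfacet
  facet normal 0.0000 0.0000 1.0000
    outer loop
      vertex 26.0 13.7 9.7
      vertex 2.9 4.8 9.7
      vertex 9.6 0.4 9.7
    endloop
  endfacet
  facet normal 0.0000 0.0000 1.0000
    outer loop
      vertex 26.0 13.7 9.7
      vertex 9.6 0.4 9.7
      vertex 17.7 0.9 9.7
    endloop
  endfacet
  facet normal 0.0000 0.0000 1.0000
    outer loop
      vertex 26.0 13.7 9.7
      vertex 17.7 0.9 9.7
      vertex 23.9 5.9 9.7
    endloop
  endfacet
  facet normal 0.9327 0.3606 0.0000
    outer loop
      vertex 26.0 13.7 0.0
      vertex 23.1 21.2 0.0
      vertex 23.1 21.2 9.7
    endloop
  endfacet
  facet normal 0.9327 0.3606 0.0000
    outer loop
      vertex 26.0 13.7 0.0
      vertex 23.1 21.2 9.7
      vertex 26.0 13.7 9.7
    endloop
  endfacet
  facet normal 0.5489 0.8359 0.0000
    outer loop
      vertex 23.1 21.2 0.0
      vertex 16.4 25.6 0.0
      vertex 16.4 25.6 9.7
    endloop
  endfacet
  facet normal 0.5489 0.8359 0.0000
    outer loop
      vertex 23.1 21.2 0.0
      vertex 16.4 25.6 9.7
      vertex 23.1 21.2 9.7
    endloop
  endfacet
  facet normal -0.0616 0.9981 0.0000
    outer loop
      vertex 16.4 25.6 0.0
      vertex 8.3 25.1 0.0
      vertex 8.3 25.1 9.7
    endloop
  endfacet
  facet normal -0.0616 0.9981 0.0000
    outer loop
      vertex 16.4 25.6 0.0
      vertex 8.3 25.1 9.7
      vertex 16.4 25.6 9.7
    endloop
  endfacet
  facet normal -0.6278 0.7784 0.0000
    outer loop
      vertex 8.3 25.1 0.0
      vertex 2.1 20.1 0.0
      vertex 2.1 20.1 9.7
    endloop
  endfacet
  facet normal -0.6278 0.7784 0.0000
    outer loop
      vertex 8.3 25.1 0.0
      vertex 2.1 20.1 9.7
      vertex 8.3 25.1 9.7
    endloop
  endfacet
  facet normal -0.9656 0.2600 0.0000
    outer loop
      vertex 2.1 20.1 0.0
      vertex 0.0 12.3 0.0
      vertex 0.0 12.3 9.7
    endloop
  endfacet
  facet normal -0.9656 0.2600 0.0000
    outer loop
      vertex 2.1 20.1 0.0
      vertex 0.0 12.3 9.7
      vertex 2.1 20.1 9.7
    endloop
  endfacet
  facet normal -0.9327 -0.3606 0.0000
    outer loop
      vertex 0.0 12.3 0.0
      vertex 2.9 4.8 0.0
      vertex 2.9 4.8 9.7
    endloop
  endfacet
  facet normal -0.9327 -0.3606 0.0000
    outer loop
      vertex 0.0 12.3 0.0
      vertex 2.9 4.8 9.7
      vertex 0.0 12.3 9.7
    endloop
  endfacet
  facet normal -0.5489 -0.8359 0.0000
    outer loop
      vertex 2.9 4.8 0.0
      vertex 9.6 0.4 0.0
      vertex 9.6 0.4 9.7
    endloop
  endfacet
  facet normal -0.5489 -0.8359 0.0000
    outer loop
      vertex 2.9 4.8 0.0
      vertex 9.6 0.4 9.7
      vertex 2.9 4.8 9.7
    endloop
  endfacet
  facet normal 0.0616 -0.9981 0.0000
    outer loop
      vertex 9.6 0.4 0.0
      vertex 17.7 0.9 0.0
      vertex 17.7 0.9 9.7
    endloop
  endfacet
  facet normal 0.0616 -0.9981 0.0000
    outer loop
      vertex 9.6 0.4 0.0
      vertex 17.7 0.9 9.7
      vertex 9.6 0.4 9.7
    endloop
  endfacet
  facet normal 0.6278 -0.7784 0.0000
    outer loop
      vertex 17.7 0.9 0.0
      vertex 23.9 5.9 0.0
      vertex 23.9 5.9 9.7
    endloop
  endfacet
  facet normal 0.6278 -0.7784 0.0000
    outer loop
      vertex 17.7 0.9 0.0
      vertex 23.9 5.9 9.7
      vertex 17.7 0.9 9.7
    endloop
  endfacet
  facet normal 0.9656 -0.2600 0.0000
    outer loop
      vertex 23.9 5.9 0.0
      vertex 26.0 13.7 0.0
      vertex 26.0 13.7 9.7
    endloop
  endfacet
  facet normal 0.9656 -0.2600 0.0000
    outer loop
      vertex 23.9 5.9 0.0
      vertex 26.0 13.7 9.7
      vertex 23.9 5.9 9.7
    endloop
  endfacet
endsolid part

The G0 Z moves step by Δz≈2.4 mm. Every layer's G1 loop is the same polygon, so the solid is a straight extrusion of it from z=0 to z≈9.7. Closing with flat bottom and top caps and triangulating gives 36 facets — a regular 10-sided prism (a cylinder approximated with 10 flat sides), circumscribed radius ≈ 13 mm, height ≈ 9.7 mm.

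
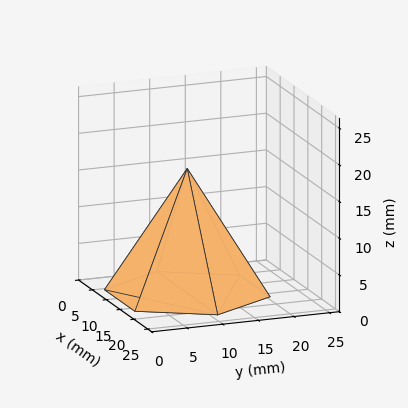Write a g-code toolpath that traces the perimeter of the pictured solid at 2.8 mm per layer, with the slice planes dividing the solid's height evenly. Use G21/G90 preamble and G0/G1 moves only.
Reading the render: the shape is a regular 6-sided pyramid, base circumscribed radius ≈ 11 mm, apex at z ≈ 17 mm (dimensions read to the nearest mm from the axis ticks). For the g-code, the solid's height is divided into equal slices at the stated Δz and each level perimeter traced with G1 moves after a G0 lift.

; perimeter-only toolpath
G21 ; units = mm
G90 ; absolute positioning
G28 ; home
; layer 1
G0 Z2.8
G0 X20.2 Y11.0
G1 X15.6 Y18.9
G1 X6.4 Y18.9
G1 X1.8 Y11.0
G1 X6.4 Y3.1
G1 X15.6 Y3.1
G1 X20.2 Y11.0
; layer 2
G0 Z5.7
G0 X18.3 Y11.0
G1 X14.7 Y17.3
G1 X7.3 Y17.3
G1 X3.7 Y11.0
G1 X7.3 Y4.7
G1 X14.7 Y4.7
G1 X18.3 Y11.0
; layer 3
G0 Z8.5
G0 X16.5 Y11.0
G1 X13.8 Y15.8
G1 X8.2 Y15.8
G1 X5.5 Y11.0
G1 X8.2 Y6.2
G1 X13.8 Y6.2
G1 X16.5 Y11.0
; layer 4
G0 Z11.3
G0 X14.7 Y11.0
G1 X12.8 Y14.2
G1 X9.2 Y14.2
G1 X7.3 Y11.0
G1 X9.2 Y7.8
G1 X12.8 Y7.8
G1 X14.7 Y11.0
; layer 5
G0 Z14.2
G0 X12.8 Y11.0
G1 X11.9 Y12.6
G1 X10.1 Y12.6
G1 X9.2 Y11.0
G1 X10.1 Y9.4
G1 X11.9 Y9.4
G1 X12.8 Y11.0
M2 ; end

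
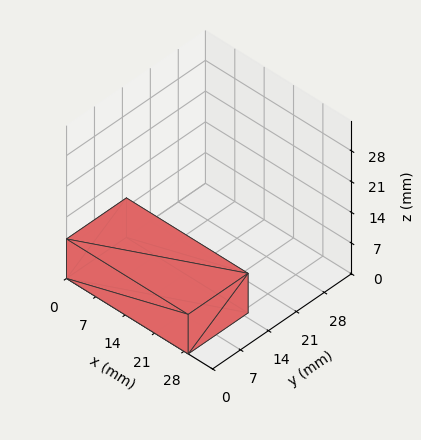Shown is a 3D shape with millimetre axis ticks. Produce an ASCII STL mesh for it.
Reading the render: the shape is a rectangular box, roughly 29 × 15 mm footprint and 9 mm tall (dimensions read to the nearest mm from the axis ticks). For the STL, each face is triangulated and given an outward normal.

solid part
  facet normal 0.0000 0.0000 -1.0000
    outer loop
      vertex 29.00 15.00 0.00
      vertex 29.00 0.00 0.00
      vertex 0.00 0.00 0.00
    endloop
  endfacet
  facet normal 0.0000 0.0000 -1.0000
    outer loop
      vertex 0.00 15.00 0.00
      vertex 29.00 15.00 0.00
      vertex 0.00 0.00 0.00
    endloop
  endfacet
  facet normal 0.0000 0.0000 1.0000
    outer loop
      vertex 0.00 0.00 9.00
      vertex 29.00 0.00 9.00
      vertex 29.00 15.00 9.00
    endloop
  endfacet
  facet normal 0.0000 0.0000 1.0000
    outer loop
      vertex 0.00 0.00 9.00
      vertex 29.00 15.00 9.00
      vertex 0.00 15.00 9.00
    endloop
  endfacet
  facet normal 0.0000 -1.0000 0.0000
    outer loop
      vertex 0.00 0.00 0.00
      vertex 29.00 0.00 0.00
      vertex 29.00 0.00 9.00
    endloop
  endfacet
  facet normal 0.0000 -1.0000 0.0000
    outer loop
      vertex 0.00 0.00 0.00
      vertex 29.00 0.00 9.00
      vertex 0.00 0.00 9.00
    endloop
  endfacet
  facet normal 0.0000 1.0000 0.0000
    outer loop
      vertex 29.00 15.00 9.00
      vertex 29.00 15.00 0.00
      vertex 0.00 15.00 0.00
    endloop
  endfacet
  facet normal 0.0000 1.0000 0.0000
    outer loop
      vertex 0.00 15.00 9.00
      vertex 29.00 15.00 9.00
      vertex 0.00 15.00 0.00
    endloop
  endfacet
  facet normal -1.0000 0.0000 0.0000
    outer loop
      vertex 0.00 15.00 9.00
      vertex 0.00 15.00 0.00
      vertex 0.00 0.00 0.00
    endloop
  endfacet
  facet normal -1.0000 0.0000 0.0000
    outer loop
      vertex 0.00 0.00 9.00
      vertex 0.00 15.00 9.00
      vertex 0.00 0.00 0.00
    endloop
  endfacet
  facet normal 1.0000 0.0000 0.0000
    outer loop
      vertex 29.00 0.00 0.00
      vertex 29.00 15.00 0.00
      vertex 29.00 15.00 9.00
    endloop
  endfacet
  facet normal 1.0000 0.0000 0.0000
    outer loop
      vertex 29.00 0.00 0.00
      vertex 29.00 15.00 9.00
      vertex 29.00 0.00 9.00
    endloop
  endfacet
endsolid part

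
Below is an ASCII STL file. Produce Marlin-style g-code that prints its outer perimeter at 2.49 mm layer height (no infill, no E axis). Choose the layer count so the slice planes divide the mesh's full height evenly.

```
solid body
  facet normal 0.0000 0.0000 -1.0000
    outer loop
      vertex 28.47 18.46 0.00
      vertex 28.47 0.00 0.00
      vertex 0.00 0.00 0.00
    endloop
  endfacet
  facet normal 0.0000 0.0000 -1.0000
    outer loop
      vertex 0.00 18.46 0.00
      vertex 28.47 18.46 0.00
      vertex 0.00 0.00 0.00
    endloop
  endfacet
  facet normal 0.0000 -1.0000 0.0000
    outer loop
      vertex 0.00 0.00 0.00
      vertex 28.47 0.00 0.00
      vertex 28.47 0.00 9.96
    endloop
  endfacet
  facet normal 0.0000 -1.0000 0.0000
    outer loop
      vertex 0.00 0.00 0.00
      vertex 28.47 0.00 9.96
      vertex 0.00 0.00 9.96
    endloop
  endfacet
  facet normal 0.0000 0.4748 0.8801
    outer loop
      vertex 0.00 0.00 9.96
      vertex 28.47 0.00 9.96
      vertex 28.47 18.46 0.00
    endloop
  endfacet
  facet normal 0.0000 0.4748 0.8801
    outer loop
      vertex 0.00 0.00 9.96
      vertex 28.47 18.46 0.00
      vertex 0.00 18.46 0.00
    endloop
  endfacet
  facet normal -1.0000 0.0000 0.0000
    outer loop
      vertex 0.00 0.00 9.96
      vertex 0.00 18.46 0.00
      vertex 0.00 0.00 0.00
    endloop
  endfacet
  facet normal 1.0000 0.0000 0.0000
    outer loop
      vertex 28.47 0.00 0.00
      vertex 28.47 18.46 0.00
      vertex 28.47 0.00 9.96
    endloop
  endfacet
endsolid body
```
; perimeter-only toolpath
G21 ; units = mm
G90 ; absolute positioning
G28 ; home
; layer 1
G0 Z2.49
G0 X0.00 Y0.00
G1 X28.47 Y0.00
G1 X28.47 Y13.85
G1 X0.00 Y13.85
G1 X0.00 Y0.00
; layer 2
G0 Z4.98
G0 X0.00 Y0.00
G1 X28.47 Y0.00
G1 X28.47 Y9.23
G1 X0.00 Y9.23
G1 X0.00 Y0.00
; layer 3
G0 Z7.47
G0 X0.00 Y0.00
G1 X28.47 Y0.00
G1 X28.47 Y4.62
G1 X0.00 Y4.62
G1 X0.00 Y0.00
M2 ; end

The solid is a wedge (ramp): 28.5 × 18.5 mm base, rising to 9.96 mm along the y=0 edge and sloping linearly to z=0 at y=18.5. Slicing at Δz = 2.49 mm — 4 equal slices spanning the solid's height, so layer i sits at z = i·h/4 — gives 3 non-empty perimeters. Each is a 4-segment closed polygon; G0 lifts to the layer z and rapids to the start vertex, then G1 traces the edges. The cross-section shrinks linearly with z (the slice at the apex is degenerate and omitted).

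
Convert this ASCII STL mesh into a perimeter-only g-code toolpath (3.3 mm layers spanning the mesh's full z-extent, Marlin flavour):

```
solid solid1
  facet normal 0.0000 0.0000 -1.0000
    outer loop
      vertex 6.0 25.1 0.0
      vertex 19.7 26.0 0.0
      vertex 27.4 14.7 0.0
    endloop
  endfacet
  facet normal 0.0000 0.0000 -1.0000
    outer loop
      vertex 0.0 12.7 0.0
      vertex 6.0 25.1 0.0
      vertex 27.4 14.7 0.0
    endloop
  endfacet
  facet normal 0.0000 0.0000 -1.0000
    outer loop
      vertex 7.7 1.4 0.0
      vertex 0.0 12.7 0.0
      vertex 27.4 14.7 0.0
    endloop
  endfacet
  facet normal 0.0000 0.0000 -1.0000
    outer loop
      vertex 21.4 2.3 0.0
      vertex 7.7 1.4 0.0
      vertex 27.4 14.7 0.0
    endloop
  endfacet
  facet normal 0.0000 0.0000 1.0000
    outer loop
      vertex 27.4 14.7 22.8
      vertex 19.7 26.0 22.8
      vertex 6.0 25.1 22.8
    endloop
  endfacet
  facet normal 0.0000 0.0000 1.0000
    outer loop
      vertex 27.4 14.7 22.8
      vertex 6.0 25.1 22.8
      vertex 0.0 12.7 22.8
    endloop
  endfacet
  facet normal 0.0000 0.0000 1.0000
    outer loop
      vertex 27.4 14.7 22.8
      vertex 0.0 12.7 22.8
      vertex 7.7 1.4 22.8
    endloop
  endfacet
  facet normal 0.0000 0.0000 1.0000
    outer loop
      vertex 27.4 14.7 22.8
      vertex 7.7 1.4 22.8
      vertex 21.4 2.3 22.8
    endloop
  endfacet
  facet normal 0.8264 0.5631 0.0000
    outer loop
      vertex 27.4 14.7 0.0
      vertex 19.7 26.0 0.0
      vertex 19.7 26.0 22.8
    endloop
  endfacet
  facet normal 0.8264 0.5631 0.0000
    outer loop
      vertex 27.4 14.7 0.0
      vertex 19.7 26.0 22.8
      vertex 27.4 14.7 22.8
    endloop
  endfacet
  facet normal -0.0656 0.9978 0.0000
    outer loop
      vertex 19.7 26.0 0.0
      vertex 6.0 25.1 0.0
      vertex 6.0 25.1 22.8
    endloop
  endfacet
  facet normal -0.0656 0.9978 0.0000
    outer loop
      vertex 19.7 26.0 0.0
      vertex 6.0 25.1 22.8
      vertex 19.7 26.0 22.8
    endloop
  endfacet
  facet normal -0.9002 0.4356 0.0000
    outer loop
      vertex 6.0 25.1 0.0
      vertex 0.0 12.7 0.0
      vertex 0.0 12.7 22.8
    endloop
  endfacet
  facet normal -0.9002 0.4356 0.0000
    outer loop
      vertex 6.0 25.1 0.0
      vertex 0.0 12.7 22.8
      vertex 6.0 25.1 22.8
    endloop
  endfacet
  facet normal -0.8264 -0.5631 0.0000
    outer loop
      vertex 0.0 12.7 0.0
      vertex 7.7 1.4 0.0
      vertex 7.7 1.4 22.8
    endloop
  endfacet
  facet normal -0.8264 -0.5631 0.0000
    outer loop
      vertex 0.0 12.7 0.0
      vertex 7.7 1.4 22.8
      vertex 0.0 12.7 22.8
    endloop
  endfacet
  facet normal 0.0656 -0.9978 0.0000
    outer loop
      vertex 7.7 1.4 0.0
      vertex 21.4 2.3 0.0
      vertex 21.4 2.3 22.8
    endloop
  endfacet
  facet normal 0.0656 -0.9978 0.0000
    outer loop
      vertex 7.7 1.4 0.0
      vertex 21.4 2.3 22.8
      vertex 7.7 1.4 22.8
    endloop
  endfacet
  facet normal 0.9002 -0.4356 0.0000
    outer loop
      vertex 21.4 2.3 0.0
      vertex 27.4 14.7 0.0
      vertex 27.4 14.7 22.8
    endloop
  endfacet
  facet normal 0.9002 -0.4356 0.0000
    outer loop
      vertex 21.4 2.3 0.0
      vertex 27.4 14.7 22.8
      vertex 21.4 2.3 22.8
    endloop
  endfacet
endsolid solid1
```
; perimeter-only toolpath
G21 ; units = mm
G90 ; absolute positioning
G28 ; home
; layer 1
G0 Z3.3
G0 X27.4 Y14.7
G1 X19.7 Y26.0
G1 X6.0 Y25.1
G1 X0.0 Y12.7
G1 X7.7 Y1.4
G1 X21.4 Y2.3
G1 X27.4 Y14.7
; layer 2
G0 Z6.5
G0 X27.4 Y14.7
G1 X19.7 Y26.0
G1 X6.0 Y25.1
G1 X0.0 Y12.7
G1 X7.7 Y1.4
G1 X21.4 Y2.3
G1 X27.4 Y14.7
; layer 3
G0 Z9.8
G0 X27.4 Y14.7
G1 X19.7 Y26.0
G1 X6.0 Y25.1
G1 X0.0 Y12.7
G1 X7.7 Y1.4
G1 X21.4 Y2.3
G1 X27.4 Y14.7
; layer 4
G0 Z13.0
G0 X27.4 Y14.7
G1 X19.7 Y26.0
G1 X6.0 Y25.1
G1 X0.0 Y12.7
G1 X7.7 Y1.4
G1 X21.4 Y2.3
G1 X27.4 Y14.7
; layer 5
G0 Z16.3
G0 X27.4 Y14.7
G1 X19.7 Y26.0
G1 X6.0 Y25.1
G1 X0.0 Y12.7
G1 X7.7 Y1.4
G1 X21.4 Y2.3
G1 X27.4 Y14.7
; layer 6
G0 Z19.5
G0 X27.4 Y14.7
G1 X19.7 Y26.0
G1 X6.0 Y25.1
G1 X0.0 Y12.7
G1 X7.7 Y1.4
G1 X21.4 Y2.3
G1 X27.4 Y14.7
; layer 7
G0 Z22.8
G0 X27.4 Y14.7
G1 X19.7 Y26.0
G1 X6.0 Y25.1
G1 X0.0 Y12.7
G1 X7.7 Y1.4
G1 X21.4 Y2.3
G1 X27.4 Y14.7
M2 ; end

The solid is a regular 6-sided prism (a cylinder approximated with 6 flat sides), circumscribed radius ≈ 13.7 mm, height ≈ 22.8 mm. Slicing at Δz = 3.3 mm — 7 equal slices spanning the solid's height, so layer i sits at z = i·h/7 — gives 7 non-empty perimeters. Each is a 6-segment closed polygon; G0 lifts to the layer z and rapids to the start vertex, then G1 traces the edges.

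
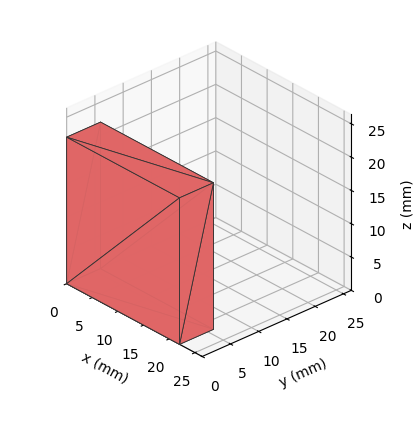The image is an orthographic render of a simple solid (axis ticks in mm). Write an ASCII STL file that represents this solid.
Reading the render: the shape is a rectangular box, roughly 22 × 6 mm footprint and 22 mm tall (dimensions read to the nearest mm from the axis ticks). For the STL, each face is triangulated and given an outward normal.

solid part
  facet normal 0.0000 0.0000 -1.0000
    outer loop
      vertex 22.00 6.00 0.00
      vertex 22.00 0.00 0.00
      vertex 0.00 0.00 0.00
    endloop
  endfacet
  facet normal 0.0000 0.0000 -1.0000
    outer loop
      vertex 0.00 6.00 0.00
      vertex 22.00 6.00 0.00
      vertex 0.00 0.00 0.00
    endloop
  endfacet
  facet normal 0.0000 0.0000 1.0000
    outer loop
      vertex 0.00 0.00 22.00
      vertex 22.00 0.00 22.00
      vertex 22.00 6.00 22.00
    endloop
  endfacet
  facet normal 0.0000 0.0000 1.0000
    outer loop
      vertex 0.00 0.00 22.00
      vertex 22.00 6.00 22.00
      vertex 0.00 6.00 22.00
    endloop
  endfacet
  facet normal 0.0000 -1.0000 0.0000
    outer loop
      vertex 0.00 0.00 0.00
      vertex 22.00 0.00 0.00
      vertex 22.00 0.00 22.00
    endloop
  endfacet
  facet normal 0.0000 -1.0000 0.0000
    outer loop
      vertex 0.00 0.00 0.00
      vertex 22.00 0.00 22.00
      vertex 0.00 0.00 22.00
    endloop
  endfacet
  facet normal 0.0000 1.0000 0.0000
    outer loop
      vertex 22.00 6.00 22.00
      vertex 22.00 6.00 0.00
      vertex 0.00 6.00 0.00
    endloop
  endfacet
  facet normal 0.0000 1.0000 0.0000
    outer loop
      vertex 0.00 6.00 22.00
      vertex 22.00 6.00 22.00
      vertex 0.00 6.00 0.00
    endloop
  endfacet
  facet normal -1.0000 0.0000 0.0000
    outer loop
      vertex 0.00 6.00 22.00
      vertex 0.00 6.00 0.00
      vertex 0.00 0.00 0.00
    endloop
  endfacet
  facet normal -1.0000 0.0000 0.0000
    outer loop
      vertex 0.00 0.00 22.00
      vertex 0.00 6.00 22.00
      vertex 0.00 0.00 0.00
    endloop
  endfacet
  facet normal 1.0000 0.0000 0.0000
    outer loop
      vertex 22.00 0.00 0.00
      vertex 22.00 6.00 0.00
      vertex 22.00 6.00 22.00
    endloop
  endfacet
  facet normal 1.0000 0.0000 0.0000
    outer loop
      vertex 22.00 0.00 0.00
      vertex 22.00 6.00 22.00
      vertex 22.00 0.00 22.00
    endloop
  endfacet
endsolid part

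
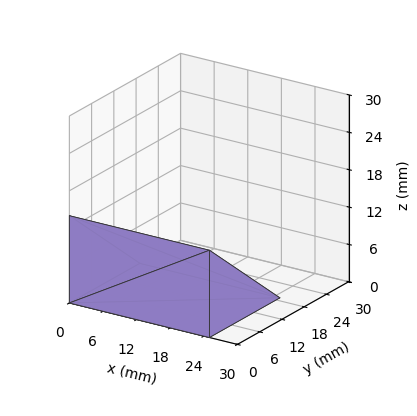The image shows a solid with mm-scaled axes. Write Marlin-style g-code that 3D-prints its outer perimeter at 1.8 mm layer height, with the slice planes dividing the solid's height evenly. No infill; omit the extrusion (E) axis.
Reading the render: the shape is a wedge (ramp): 25 × 19 mm base, rising to 14 mm along the y=0 edge and sloping linearly to z=0 at y=19 (dimensions read to the nearest mm from the axis ticks). For the g-code, the solid's height is divided into equal slices at the stated Δz and each level perimeter traced with G1 moves after a G0 lift.

; perimeter-only toolpath
G21 ; units = mm
G90 ; absolute positioning
G28 ; home
; layer 1
G0 Z1.8
G0 X0.0 Y0.0
G1 X25.0 Y0.0
G1 X25.0 Y16.6
G1 X0.0 Y16.6
G1 X0.0 Y0.0
; layer 2
G0 Z3.5
G0 X0.0 Y0.0
G1 X25.0 Y0.0
G1 X25.0 Y14.2
G1 X0.0 Y14.2
G1 X0.0 Y0.0
; layer 3
G0 Z5.2
G0 X0.0 Y0.0
G1 X25.0 Y0.0
G1 X25.0 Y11.9
G1 X0.0 Y11.9
G1 X0.0 Y0.0
; layer 4
G0 Z7.0
G0 X0.0 Y0.0
G1 X25.0 Y0.0
G1 X25.0 Y9.5
G1 X0.0 Y9.5
G1 X0.0 Y0.0
; layer 5
G0 Z8.8
G0 X0.0 Y0.0
G1 X25.0 Y0.0
G1 X25.0 Y7.1
G1 X0.0 Y7.1
G1 X0.0 Y0.0
; layer 6
G0 Z10.5
G0 X0.0 Y0.0
G1 X25.0 Y0.0
G1 X25.0 Y4.8
G1 X0.0 Y4.8
G1 X0.0 Y0.0
; layer 7
G0 Z12.2
G0 X0.0 Y0.0
G1 X25.0 Y0.0
G1 X25.0 Y2.4
G1 X0.0 Y2.4
G1 X0.0 Y0.0
M2 ; end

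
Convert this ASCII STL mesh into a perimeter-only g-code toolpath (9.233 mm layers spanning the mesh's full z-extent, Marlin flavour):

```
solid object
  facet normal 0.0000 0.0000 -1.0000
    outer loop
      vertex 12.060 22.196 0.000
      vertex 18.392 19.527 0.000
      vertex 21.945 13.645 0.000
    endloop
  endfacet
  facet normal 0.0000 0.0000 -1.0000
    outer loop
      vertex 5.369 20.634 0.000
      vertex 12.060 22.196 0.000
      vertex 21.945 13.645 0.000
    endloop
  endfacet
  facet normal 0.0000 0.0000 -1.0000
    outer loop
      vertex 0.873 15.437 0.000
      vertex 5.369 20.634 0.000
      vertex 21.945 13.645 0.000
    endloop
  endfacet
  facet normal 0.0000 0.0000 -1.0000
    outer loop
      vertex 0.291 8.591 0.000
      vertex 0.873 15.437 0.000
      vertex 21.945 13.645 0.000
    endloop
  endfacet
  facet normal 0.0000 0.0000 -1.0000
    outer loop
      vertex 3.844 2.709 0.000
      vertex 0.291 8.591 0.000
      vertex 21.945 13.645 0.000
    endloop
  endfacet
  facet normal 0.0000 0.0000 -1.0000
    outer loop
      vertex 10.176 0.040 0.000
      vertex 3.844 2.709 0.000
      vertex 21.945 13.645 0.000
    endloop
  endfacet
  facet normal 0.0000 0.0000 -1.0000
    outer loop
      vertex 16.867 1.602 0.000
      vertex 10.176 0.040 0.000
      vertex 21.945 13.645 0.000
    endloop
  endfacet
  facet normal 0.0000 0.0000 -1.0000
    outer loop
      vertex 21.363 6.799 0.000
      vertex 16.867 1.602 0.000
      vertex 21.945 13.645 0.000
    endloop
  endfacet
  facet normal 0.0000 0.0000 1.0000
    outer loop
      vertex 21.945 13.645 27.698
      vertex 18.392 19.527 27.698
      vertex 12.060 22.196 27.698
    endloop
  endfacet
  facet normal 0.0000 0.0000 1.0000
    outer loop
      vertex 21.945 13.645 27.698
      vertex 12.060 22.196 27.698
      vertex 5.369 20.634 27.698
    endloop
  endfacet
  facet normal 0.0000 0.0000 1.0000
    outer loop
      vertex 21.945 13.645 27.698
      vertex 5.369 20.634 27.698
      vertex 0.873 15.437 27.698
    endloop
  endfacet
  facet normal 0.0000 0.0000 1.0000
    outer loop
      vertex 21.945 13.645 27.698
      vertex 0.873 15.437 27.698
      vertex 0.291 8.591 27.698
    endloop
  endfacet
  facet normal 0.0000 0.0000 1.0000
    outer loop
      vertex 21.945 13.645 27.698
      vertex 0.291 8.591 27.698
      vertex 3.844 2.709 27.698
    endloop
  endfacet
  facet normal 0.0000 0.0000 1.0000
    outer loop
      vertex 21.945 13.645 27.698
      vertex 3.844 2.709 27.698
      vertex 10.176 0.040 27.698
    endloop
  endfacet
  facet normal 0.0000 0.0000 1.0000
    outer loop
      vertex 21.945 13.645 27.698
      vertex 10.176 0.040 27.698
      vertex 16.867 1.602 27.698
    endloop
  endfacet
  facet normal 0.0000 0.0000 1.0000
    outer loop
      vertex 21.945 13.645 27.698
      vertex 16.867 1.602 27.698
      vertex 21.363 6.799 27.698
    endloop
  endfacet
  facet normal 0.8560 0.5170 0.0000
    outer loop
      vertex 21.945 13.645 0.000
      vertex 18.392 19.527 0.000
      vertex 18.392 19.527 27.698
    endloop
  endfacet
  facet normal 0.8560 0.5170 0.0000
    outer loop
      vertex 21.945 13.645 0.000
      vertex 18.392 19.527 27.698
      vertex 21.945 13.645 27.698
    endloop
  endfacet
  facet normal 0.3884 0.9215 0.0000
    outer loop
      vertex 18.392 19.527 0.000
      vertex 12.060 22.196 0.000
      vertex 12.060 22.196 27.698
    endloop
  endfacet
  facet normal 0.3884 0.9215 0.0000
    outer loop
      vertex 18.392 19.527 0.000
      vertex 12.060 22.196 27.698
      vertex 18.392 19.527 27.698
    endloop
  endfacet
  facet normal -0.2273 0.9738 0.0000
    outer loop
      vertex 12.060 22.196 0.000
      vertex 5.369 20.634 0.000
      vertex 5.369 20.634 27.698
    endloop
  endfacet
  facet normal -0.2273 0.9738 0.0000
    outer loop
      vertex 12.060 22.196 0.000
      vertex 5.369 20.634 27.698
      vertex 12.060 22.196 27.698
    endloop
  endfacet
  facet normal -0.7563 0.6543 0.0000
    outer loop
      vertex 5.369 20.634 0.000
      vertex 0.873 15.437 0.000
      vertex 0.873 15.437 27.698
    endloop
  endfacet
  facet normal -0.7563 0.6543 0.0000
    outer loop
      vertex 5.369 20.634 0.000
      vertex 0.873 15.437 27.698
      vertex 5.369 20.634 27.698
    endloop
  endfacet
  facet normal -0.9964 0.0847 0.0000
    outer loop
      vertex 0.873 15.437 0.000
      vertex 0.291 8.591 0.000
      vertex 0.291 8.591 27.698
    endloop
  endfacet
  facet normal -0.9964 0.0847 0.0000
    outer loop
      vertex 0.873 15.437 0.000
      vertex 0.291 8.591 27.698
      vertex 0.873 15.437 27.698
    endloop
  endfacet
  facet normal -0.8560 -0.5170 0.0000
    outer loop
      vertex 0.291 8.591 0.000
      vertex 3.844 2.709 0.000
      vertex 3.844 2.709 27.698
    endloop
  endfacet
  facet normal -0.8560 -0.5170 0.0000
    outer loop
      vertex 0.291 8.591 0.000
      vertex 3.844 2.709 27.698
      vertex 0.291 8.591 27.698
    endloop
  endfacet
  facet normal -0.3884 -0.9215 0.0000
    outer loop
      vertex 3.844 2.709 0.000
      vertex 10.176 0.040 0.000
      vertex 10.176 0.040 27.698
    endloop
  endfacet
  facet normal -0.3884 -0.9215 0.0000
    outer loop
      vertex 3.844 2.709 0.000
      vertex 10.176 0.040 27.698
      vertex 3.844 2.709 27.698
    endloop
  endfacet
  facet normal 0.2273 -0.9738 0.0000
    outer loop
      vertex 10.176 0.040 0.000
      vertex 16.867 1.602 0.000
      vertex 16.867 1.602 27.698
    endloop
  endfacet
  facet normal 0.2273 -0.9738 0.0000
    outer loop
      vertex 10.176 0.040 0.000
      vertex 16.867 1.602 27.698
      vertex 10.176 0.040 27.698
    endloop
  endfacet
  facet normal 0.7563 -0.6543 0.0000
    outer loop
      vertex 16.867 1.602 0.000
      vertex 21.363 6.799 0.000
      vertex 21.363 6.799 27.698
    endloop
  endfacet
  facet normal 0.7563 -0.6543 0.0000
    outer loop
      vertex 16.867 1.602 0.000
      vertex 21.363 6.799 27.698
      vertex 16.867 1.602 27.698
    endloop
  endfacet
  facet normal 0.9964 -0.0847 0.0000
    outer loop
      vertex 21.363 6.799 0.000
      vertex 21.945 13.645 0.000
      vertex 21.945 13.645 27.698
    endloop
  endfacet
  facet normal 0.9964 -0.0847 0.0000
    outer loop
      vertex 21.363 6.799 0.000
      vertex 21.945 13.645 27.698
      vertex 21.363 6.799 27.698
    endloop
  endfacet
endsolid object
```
; perimeter-only toolpath
G21 ; units = mm
G90 ; absolute positioning
G28 ; home
; layer 1
G0 Z9.233
G0 X21.945 Y13.645
G1 X18.392 Y19.527
G1 X12.060 Y22.196
G1 X5.369 Y20.634
G1 X0.873 Y15.437
G1 X0.291 Y8.591
G1 X3.844 Y2.709
G1 X10.176 Y0.040
G1 X16.867 Y1.602
G1 X21.363 Y6.799
G1 X21.945 Y13.645
; layer 2
G0 Z18.465
G0 X21.945 Y13.645
G1 X18.392 Y19.527
G1 X12.060 Y22.196
G1 X5.369 Y20.634
G1 X0.873 Y15.437
G1 X0.291 Y8.591
G1 X3.844 Y2.709
G1 X10.176 Y0.040
G1 X16.867 Y1.602
G1 X21.363 Y6.799
G1 X21.945 Y13.645
; layer 3
G0 Z27.698
G0 X21.945 Y13.645
G1 X18.392 Y19.527
G1 X12.060 Y22.196
G1 X5.369 Y20.634
G1 X0.873 Y15.437
G1 X0.291 Y8.591
G1 X3.844 Y2.709
G1 X10.176 Y0.040
G1 X16.867 Y1.602
G1 X21.363 Y6.799
G1 X21.945 Y13.645
M2 ; end

The solid is a regular 10-sided prism (a cylinder approximated with 10 flat sides), circumscribed radius ≈ 11.1 mm, height ≈ 27.7 mm. Slicing at Δz = 9.233 mm — 3 equal slices spanning the solid's height, so layer i sits at z = i·h/3 — gives 3 non-empty perimeters. Each is a 10-segment closed polygon; G0 lifts to the layer z and rapids to the start vertex, then G1 traces the edges.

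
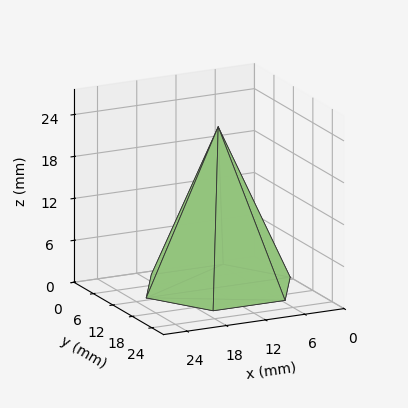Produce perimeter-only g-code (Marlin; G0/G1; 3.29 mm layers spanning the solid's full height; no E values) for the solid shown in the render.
Reading the render: the shape is a regular 6-sided pyramid, base circumscribed radius ≈ 11 mm, apex at z ≈ 23 mm (dimensions read to the nearest mm from the axis ticks). For the g-code, the solid's height is divided into equal slices at the stated Δz and each level perimeter traced with G1 moves after a G0 lift.

; perimeter-only toolpath
G21 ; units = mm
G90 ; absolute positioning
G28 ; home
; layer 1
G0 Z3.29
G0 X20.43 Y11.00
G1 X15.71 Y19.17
G1 X6.29 Y19.17
G1 X1.57 Y11.00
G1 X6.29 Y2.83
G1 X15.71 Y2.83
G1 X20.43 Y11.00
; layer 2
G0 Z6.57
G0 X18.86 Y11.00
G1 X14.93 Y17.81
G1 X7.07 Y17.81
G1 X3.14 Y11.00
G1 X7.07 Y4.19
G1 X14.93 Y4.19
G1 X18.86 Y11.00
; layer 3
G0 Z9.86
G0 X17.29 Y11.00
G1 X14.14 Y16.45
G1 X7.86 Y16.45
G1 X4.71 Y11.00
G1 X7.86 Y5.55
G1 X14.14 Y5.55
G1 X17.29 Y11.00
; layer 4
G0 Z13.14
G0 X15.71 Y11.00
G1 X13.36 Y15.08
G1 X8.64 Y15.08
G1 X6.29 Y11.00
G1 X8.64 Y6.92
G1 X13.36 Y6.92
G1 X15.71 Y11.00
; layer 5
G0 Z16.43
G0 X14.14 Y11.00
G1 X12.57 Y13.72
G1 X9.43 Y13.72
G1 X7.86 Y11.00
G1 X9.43 Y8.28
G1 X12.57 Y8.28
G1 X14.14 Y11.00
; layer 6
G0 Z19.71
G0 X12.57 Y11.00
G1 X11.79 Y12.36
G1 X10.21 Y12.36
G1 X9.43 Y11.00
G1 X10.21 Y9.64
G1 X11.79 Y9.64
G1 X12.57 Y11.00
M2 ; end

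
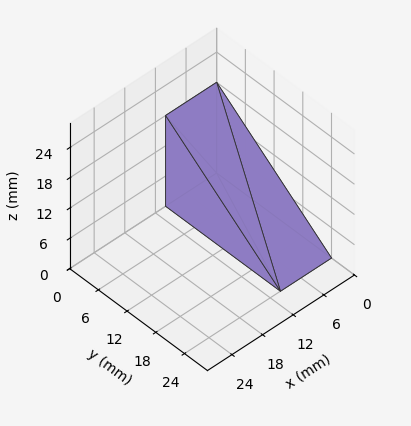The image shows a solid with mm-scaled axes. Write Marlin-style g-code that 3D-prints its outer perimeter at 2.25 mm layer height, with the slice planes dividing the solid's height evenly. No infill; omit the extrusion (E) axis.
Reading the render: the shape is a wedge (ramp): 10 × 24 mm base, rising to 18 mm along the y=0 edge and sloping linearly to z=0 at y=24 (dimensions read to the nearest mm from the axis ticks). For the g-code, the solid's height is divided into equal slices at the stated Δz and each level perimeter traced with G1 moves after a G0 lift.

; perimeter-only toolpath
G21 ; units = mm
G90 ; absolute positioning
G28 ; home
; layer 1
G0 Z2.25
G0 X0.00 Y0.00
G1 X10.00 Y0.00
G1 X10.00 Y21.00
G1 X0.00 Y21.00
G1 X0.00 Y0.00
; layer 2
G0 Z4.50
G0 X0.00 Y0.00
G1 X10.00 Y0.00
G1 X10.00 Y18.00
G1 X0.00 Y18.00
G1 X0.00 Y0.00
; layer 3
G0 Z6.75
G0 X0.00 Y0.00
G1 X10.00 Y0.00
G1 X10.00 Y15.00
G1 X0.00 Y15.00
G1 X0.00 Y0.00
; layer 4
G0 Z9.00
G0 X0.00 Y0.00
G1 X10.00 Y0.00
G1 X10.00 Y12.00
G1 X0.00 Y12.00
G1 X0.00 Y0.00
; layer 5
G0 Z11.25
G0 X0.00 Y0.00
G1 X10.00 Y0.00
G1 X10.00 Y9.00
G1 X0.00 Y9.00
G1 X0.00 Y0.00
; layer 6
G0 Z13.50
G0 X0.00 Y0.00
G1 X10.00 Y0.00
G1 X10.00 Y6.00
G1 X0.00 Y6.00
G1 X0.00 Y0.00
; layer 7
G0 Z15.75
G0 X0.00 Y0.00
G1 X10.00 Y0.00
G1 X10.00 Y3.00
G1 X0.00 Y3.00
G1 X0.00 Y0.00
M2 ; end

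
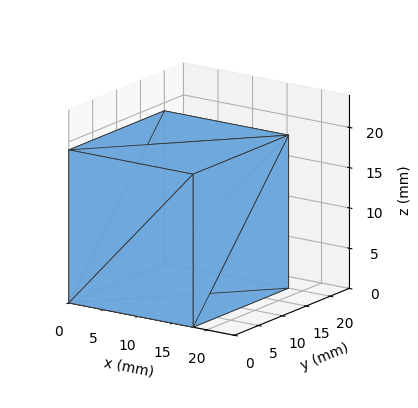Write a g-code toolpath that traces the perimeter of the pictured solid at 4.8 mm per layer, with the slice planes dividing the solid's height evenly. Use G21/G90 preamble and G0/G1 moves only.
Reading the render: the shape is a rectangular box, roughly 18 × 20 mm footprint and 19 mm tall (dimensions read to the nearest mm from the axis ticks). For the g-code, the solid's height is divided into equal slices at the stated Δz and each level perimeter traced with G1 moves after a G0 lift.

; perimeter-only toolpath
G21 ; units = mm
G90 ; absolute positioning
G28 ; home
; layer 1
G0 Z4.8
G0 X0.0 Y0.0
G1 X18.0 Y0.0
G1 X18.0 Y20.0
G1 X0.0 Y20.0
G1 X0.0 Y0.0
; layer 2
G0 Z9.5
G0 X0.0 Y0.0
G1 X18.0 Y0.0
G1 X18.0 Y20.0
G1 X0.0 Y20.0
G1 X0.0 Y0.0
; layer 3
G0 Z14.2
G0 X0.0 Y0.0
G1 X18.0 Y0.0
G1 X18.0 Y20.0
G1 X0.0 Y20.0
G1 X0.0 Y0.0
; layer 4
G0 Z19.0
G0 X0.0 Y0.0
G1 X18.0 Y0.0
G1 X18.0 Y20.0
G1 X0.0 Y20.0
G1 X0.0 Y0.0
M2 ; end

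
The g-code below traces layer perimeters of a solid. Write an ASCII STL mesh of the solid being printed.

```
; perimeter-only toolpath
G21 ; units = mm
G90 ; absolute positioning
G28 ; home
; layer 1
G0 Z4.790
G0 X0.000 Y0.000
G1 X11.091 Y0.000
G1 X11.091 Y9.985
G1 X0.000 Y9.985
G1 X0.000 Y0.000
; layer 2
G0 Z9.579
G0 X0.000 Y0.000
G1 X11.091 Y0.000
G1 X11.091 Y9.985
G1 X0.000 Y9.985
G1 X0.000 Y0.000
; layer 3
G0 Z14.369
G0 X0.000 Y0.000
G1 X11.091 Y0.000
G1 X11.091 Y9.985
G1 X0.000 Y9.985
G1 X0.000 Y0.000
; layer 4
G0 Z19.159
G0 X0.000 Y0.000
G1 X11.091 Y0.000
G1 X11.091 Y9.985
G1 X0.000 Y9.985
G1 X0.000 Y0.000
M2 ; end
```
solid part
  facet normal 0.0000 0.0000 -1.0000
    outer loop
      vertex 11.091 9.985 0.000
      vertex 11.091 0.000 0.000
      vertex 0.000 0.000 0.000
    endloop
  endfacet
  facet normal 0.0000 0.0000 -1.0000
    outer loop
      vertex 0.000 9.985 0.000
      vertex 11.091 9.985 0.000
      vertex 0.000 0.000 0.000
    endloop
  endfacet
  facet normal 0.0000 0.0000 1.0000
    outer loop
      vertex 0.000 0.000 19.159
      vertex 11.091 0.000 19.159
      vertex 11.091 9.985 19.159
    endloop
  endfacet
  facet normal 0.0000 0.0000 1.0000
    outer loop
      vertex 0.000 0.000 19.159
      vertex 11.091 9.985 19.159
      vertex 0.000 9.985 19.159
    endloop
  endfacet
  facet normal 0.0000 -1.0000 0.0000
    outer loop
      vertex 0.000 0.000 0.000
      vertex 11.091 0.000 0.000
      vertex 11.091 0.000 19.159
    endloop
  endfacet
  facet normal 0.0000 -1.0000 0.0000
    outer loop
      vertex 0.000 0.000 0.000
      vertex 11.091 0.000 19.159
      vertex 0.000 0.000 19.159
    endloop
  endfacet
  facet normal 0.0000 1.0000 0.0000
    outer loop
      vertex 11.091 9.985 19.159
      vertex 11.091 9.985 0.000
      vertex 0.000 9.985 0.000
    endloop
  endfacet
  facet normal 0.0000 1.0000 0.0000
    outer loop
      vertex 0.000 9.985 19.159
      vertex 11.091 9.985 19.159
      vertex 0.000 9.985 0.000
    endloop
  endfacet
  facet normal -1.0000 0.0000 0.0000
    outer loop
      vertex 0.000 9.985 19.159
      vertex 0.000 9.985 0.000
      vertex 0.000 0.000 0.000
    endloop
  endfacet
  facet normal -1.0000 0.0000 0.0000
    outer loop
      vertex 0.000 0.000 19.159
      vertex 0.000 9.985 19.159
      vertex 0.000 0.000 0.000
    endloop
  endfacet
  facet normal 1.0000 0.0000 0.0000
    outer loop
      vertex 11.091 0.000 0.000
      vertex 11.091 9.985 0.000
      vertex 11.091 9.985 19.159
    endloop
  endfacet
  facet normal 1.0000 0.0000 0.0000
    outer loop
      vertex 11.091 0.000 0.000
      vertex 11.091 9.985 19.159
      vertex 11.091 0.000 19.159
    endloop
  endfacet
endsolid part

The G0 Z moves step by Δz≈4.790 mm. Every layer's G1 loop is the same polygon, so the solid is a straight extrusion of it from z=0 to z≈19.2. Closing with flat bottom and top caps and triangulating gives 12 facets — a rectangular box, roughly 11.1 × 9.98 mm footprint and 19.2 mm tall.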